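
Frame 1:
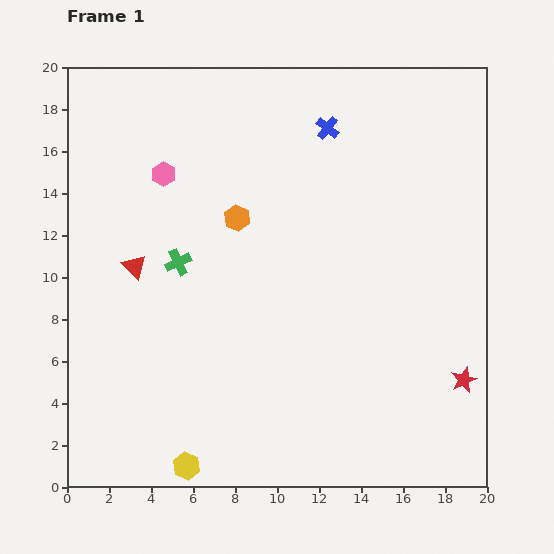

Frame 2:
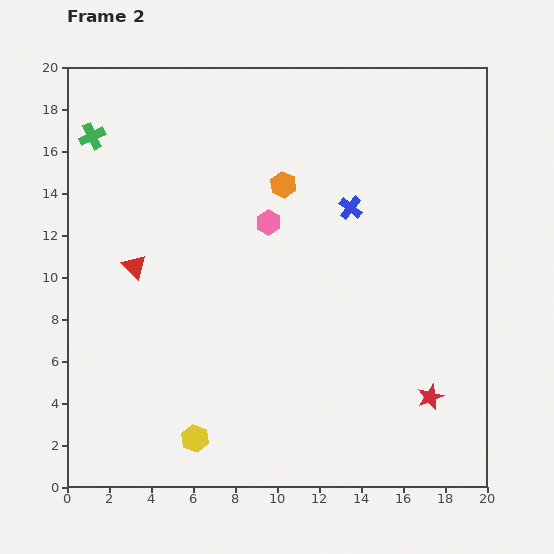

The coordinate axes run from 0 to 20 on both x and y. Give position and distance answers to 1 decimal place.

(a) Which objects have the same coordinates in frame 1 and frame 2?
the red triangle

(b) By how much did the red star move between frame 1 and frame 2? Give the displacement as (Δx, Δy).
(-1.6, -0.8)

The red star was at (18.9, 5.1) in frame 1 and (17.3, 4.3) in frame 2.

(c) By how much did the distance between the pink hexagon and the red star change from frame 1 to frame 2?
-6.0

Distance in frame 1: 17.3. Distance in frame 2: 11.3.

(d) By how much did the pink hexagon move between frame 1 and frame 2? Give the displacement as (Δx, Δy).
(5.0, -2.3)

The pink hexagon was at (4.6, 14.9) in frame 1 and (9.6, 12.6) in frame 2.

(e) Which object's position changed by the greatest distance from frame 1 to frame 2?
the green cross

(moved 7.3; next 5.5)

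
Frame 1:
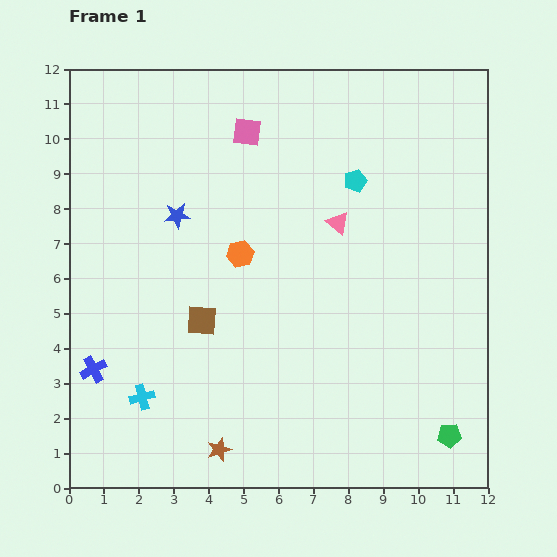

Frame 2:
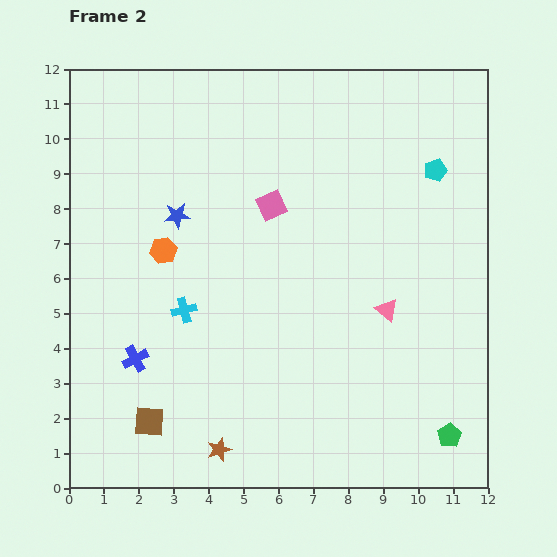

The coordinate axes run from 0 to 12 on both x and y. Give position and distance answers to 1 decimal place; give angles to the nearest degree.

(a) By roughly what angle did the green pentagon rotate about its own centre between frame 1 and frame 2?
27° counter-clockwise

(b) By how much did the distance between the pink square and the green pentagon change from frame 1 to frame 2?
-2.2

Distance in frame 1: 10.5. Distance in frame 2: 8.3.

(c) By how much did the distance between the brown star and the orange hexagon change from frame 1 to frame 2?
+0.3

Distance in frame 1: 5.6. Distance in frame 2: 5.9.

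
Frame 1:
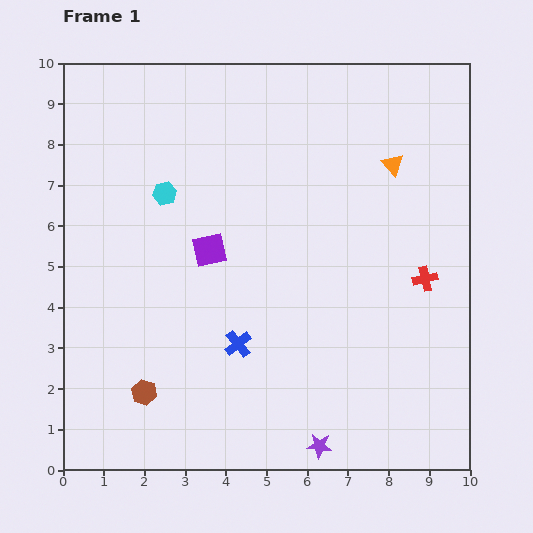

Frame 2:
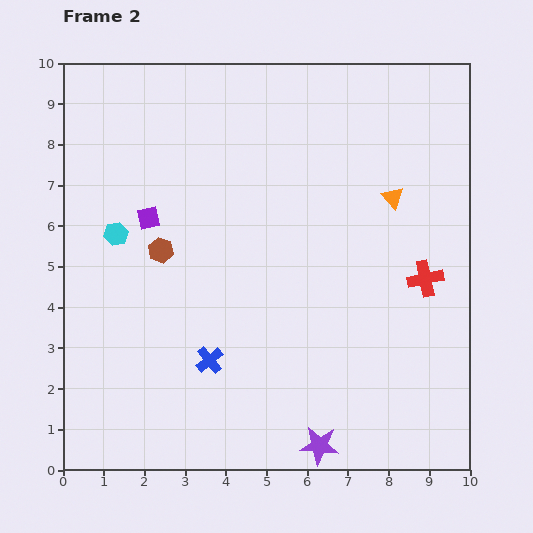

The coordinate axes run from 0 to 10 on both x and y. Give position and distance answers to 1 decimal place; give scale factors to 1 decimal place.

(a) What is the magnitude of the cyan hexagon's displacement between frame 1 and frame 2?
1.6

The cyan hexagon moved from (2.5, 6.8) to (1.3, 5.8), a distance of √(1.2² + 1.0²) ≈ 1.6.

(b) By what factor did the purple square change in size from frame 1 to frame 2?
0.7×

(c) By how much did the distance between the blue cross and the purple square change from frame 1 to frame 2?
+1.4

Distance in frame 1: 2.4. Distance in frame 2: 3.8.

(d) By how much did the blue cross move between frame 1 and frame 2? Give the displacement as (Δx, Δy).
(-0.7, -0.4)

The blue cross was at (4.3, 3.1) in frame 1 and (3.6, 2.7) in frame 2.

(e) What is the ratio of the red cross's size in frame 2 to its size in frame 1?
1.4×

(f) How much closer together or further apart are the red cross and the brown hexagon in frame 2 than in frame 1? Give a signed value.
-0.9

Distance in frame 1: 7.4. Distance in frame 2: 6.5.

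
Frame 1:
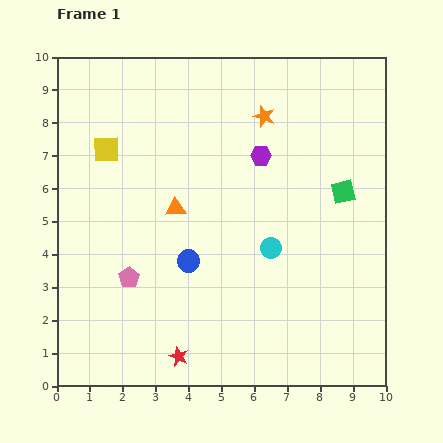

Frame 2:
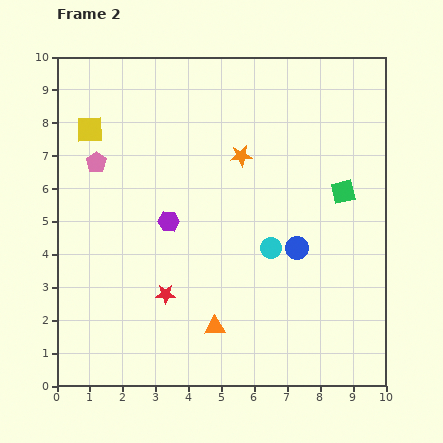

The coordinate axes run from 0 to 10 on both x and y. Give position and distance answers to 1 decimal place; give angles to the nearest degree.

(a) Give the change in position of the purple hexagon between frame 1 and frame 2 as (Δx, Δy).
(-2.8, -2.0)

The purple hexagon was at (6.2, 7.0) in frame 1 and (3.4, 5.0) in frame 2.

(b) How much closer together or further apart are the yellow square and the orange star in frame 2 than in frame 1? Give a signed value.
-0.2

Distance in frame 1: 4.9. Distance in frame 2: 4.7.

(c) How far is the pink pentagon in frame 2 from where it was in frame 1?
3.6

The pink pentagon moved from (2.2, 3.3) to (1.2, 6.8), a distance of √(1.0² + 3.5²) ≈ 3.6.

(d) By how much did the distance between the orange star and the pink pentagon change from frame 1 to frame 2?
-2.0

Distance in frame 1: 6.4. Distance in frame 2: 4.4.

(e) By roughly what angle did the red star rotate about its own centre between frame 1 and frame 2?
22° counter-clockwise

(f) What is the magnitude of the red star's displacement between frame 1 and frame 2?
1.9

The red star moved from (3.7, 0.9) to (3.3, 2.8), a distance of √(0.4² + 1.9²) ≈ 1.9.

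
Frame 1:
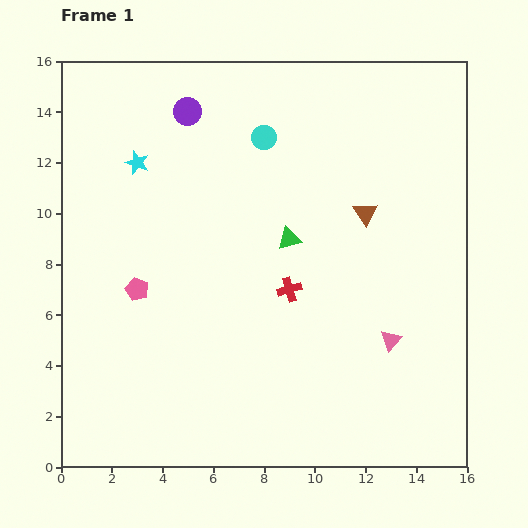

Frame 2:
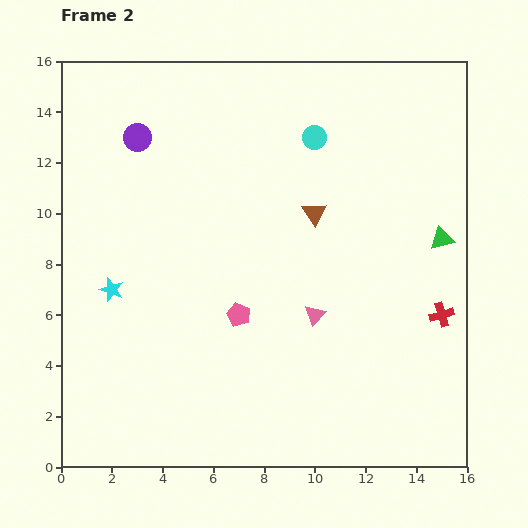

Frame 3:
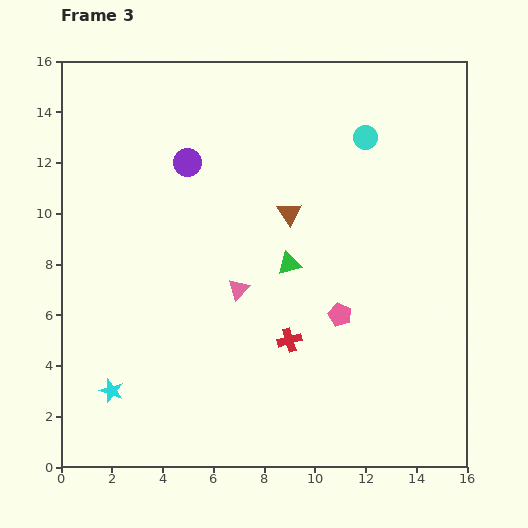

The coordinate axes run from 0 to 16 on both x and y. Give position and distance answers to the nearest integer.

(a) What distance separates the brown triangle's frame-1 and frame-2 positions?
2

The brown triangle moved from (12, 10) to (10, 10), a distance of √(2² + 0²) ≈ 2.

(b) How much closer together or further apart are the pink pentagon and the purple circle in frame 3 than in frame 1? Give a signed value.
+1

Distance in frame 1: 7. Distance in frame 3: 8.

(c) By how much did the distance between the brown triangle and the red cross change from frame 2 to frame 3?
-1

Distance in frame 2: 6. Distance in frame 3: 5.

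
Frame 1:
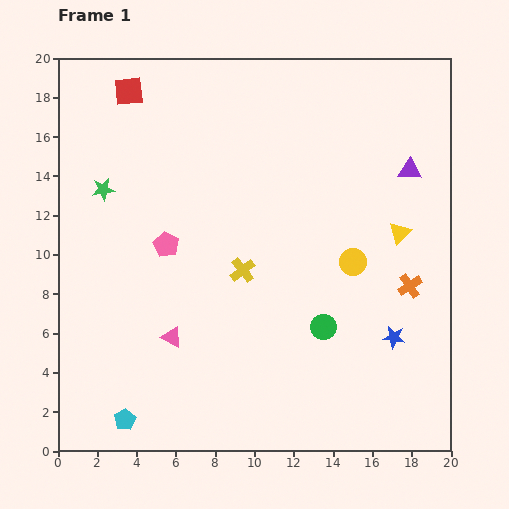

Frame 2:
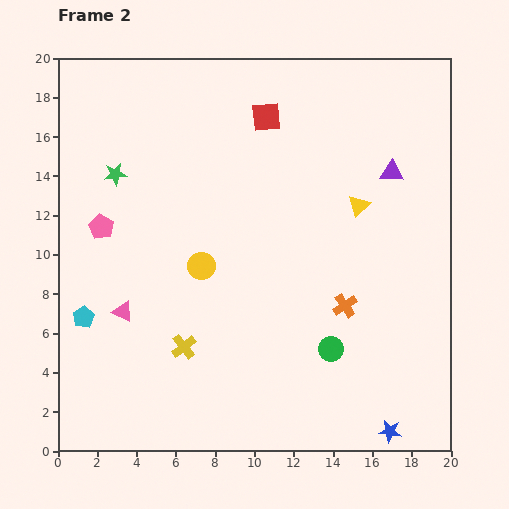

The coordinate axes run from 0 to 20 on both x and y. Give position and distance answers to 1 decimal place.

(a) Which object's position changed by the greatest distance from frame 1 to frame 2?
the yellow circle

(moved 7.7; next 7.1)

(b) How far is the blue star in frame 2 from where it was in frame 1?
4.8

The blue star moved from (17.1, 5.8) to (16.9, 1.0), a distance of √(0.2² + 4.8²) ≈ 4.8.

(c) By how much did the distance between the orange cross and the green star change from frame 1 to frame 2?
-2.9

Distance in frame 1: 16.4. Distance in frame 2: 13.5.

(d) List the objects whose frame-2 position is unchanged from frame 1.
none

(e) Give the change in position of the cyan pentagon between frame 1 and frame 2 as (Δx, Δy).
(-2.1, 5.2)

The cyan pentagon was at (3.4, 1.6) in frame 1 and (1.3, 6.8) in frame 2.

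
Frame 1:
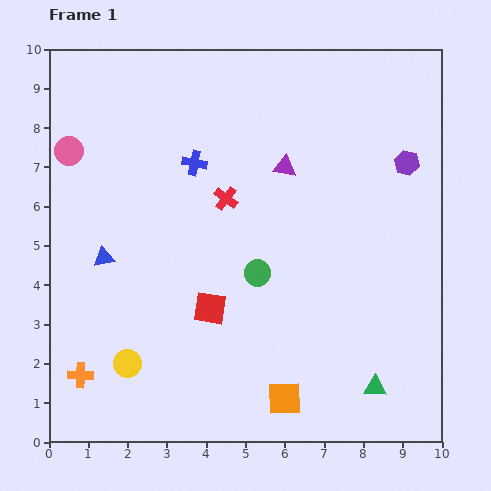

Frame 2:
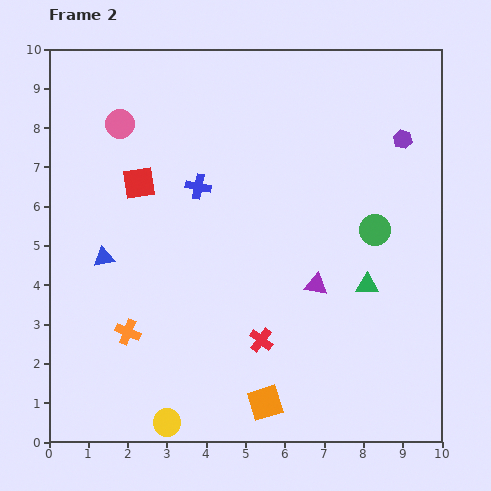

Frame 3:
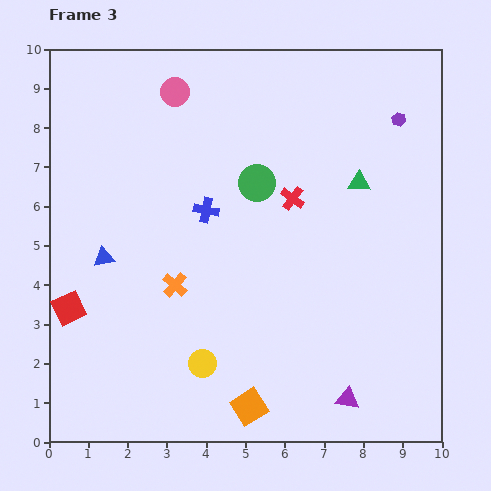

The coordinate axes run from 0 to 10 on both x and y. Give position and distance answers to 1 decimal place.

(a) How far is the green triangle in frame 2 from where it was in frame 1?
2.6

The green triangle moved from (8.3, 1.4) to (8.1, 4.0), a distance of √(0.2² + 2.6²) ≈ 2.6.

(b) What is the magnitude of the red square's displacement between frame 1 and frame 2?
3.7

The red square moved from (4.1, 3.4) to (2.3, 6.6), a distance of √(1.8² + 3.2²) ≈ 3.7.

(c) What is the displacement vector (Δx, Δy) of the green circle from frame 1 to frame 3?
(0.0, 2.3)

The green circle was at (5.3, 4.3) in frame 1 and (5.3, 6.6) in frame 3.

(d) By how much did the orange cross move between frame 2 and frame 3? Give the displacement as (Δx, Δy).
(1.2, 1.2)

The orange cross was at (2.0, 2.8) in frame 2 and (3.2, 4.0) in frame 3.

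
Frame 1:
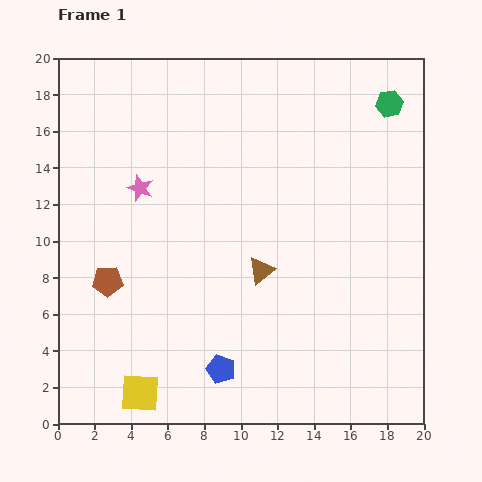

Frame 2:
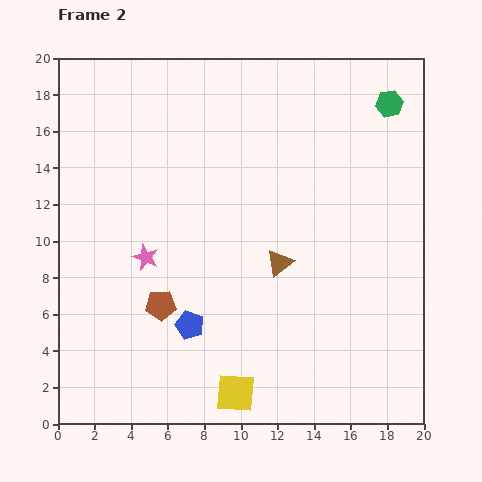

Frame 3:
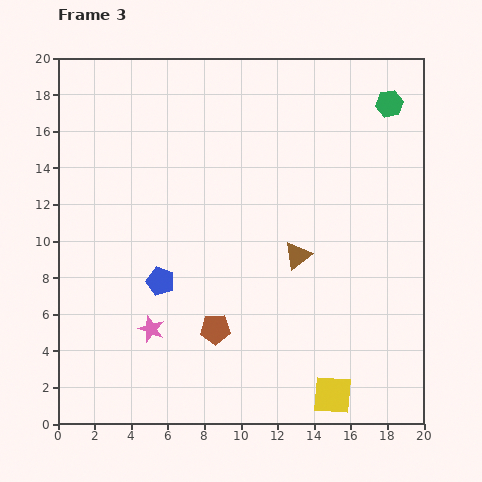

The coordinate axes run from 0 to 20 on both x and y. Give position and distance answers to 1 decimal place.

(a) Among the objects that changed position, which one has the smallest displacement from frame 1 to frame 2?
the brown triangle

(moved 1.1)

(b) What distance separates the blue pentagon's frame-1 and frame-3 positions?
5.8

The blue pentagon moved from (8.9, 3.0) to (5.6, 7.8), a distance of √(3.3² + 4.8²) ≈ 5.8.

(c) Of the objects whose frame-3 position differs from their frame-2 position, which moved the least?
the brown triangle

(moved 1.1)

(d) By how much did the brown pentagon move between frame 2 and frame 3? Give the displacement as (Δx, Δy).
(3.0, -1.3)

The brown pentagon was at (5.6, 6.5) in frame 2 and (8.6, 5.2) in frame 3.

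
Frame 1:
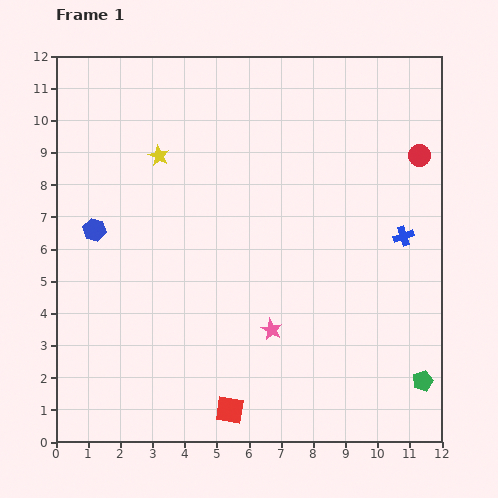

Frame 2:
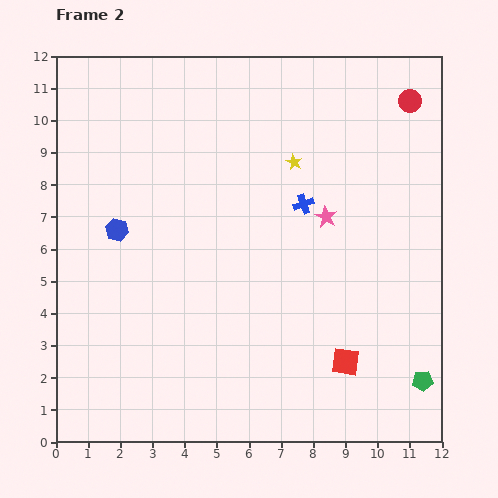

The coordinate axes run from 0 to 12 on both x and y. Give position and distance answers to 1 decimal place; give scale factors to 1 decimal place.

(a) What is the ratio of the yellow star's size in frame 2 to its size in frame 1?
0.8×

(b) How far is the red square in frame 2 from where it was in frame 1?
3.9

The red square moved from (5.4, 1.0) to (9.0, 2.5), a distance of √(3.6² + 1.5²) ≈ 3.9.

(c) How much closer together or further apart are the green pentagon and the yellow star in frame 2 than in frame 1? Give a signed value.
-2.9

Distance in frame 1: 10.8. Distance in frame 2: 7.9.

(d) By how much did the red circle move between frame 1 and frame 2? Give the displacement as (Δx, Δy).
(-0.3, 1.7)

The red circle was at (11.3, 8.9) in frame 1 and (11.0, 10.6) in frame 2.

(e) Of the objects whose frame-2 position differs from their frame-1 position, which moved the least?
the blue hexagon

(moved 0.7)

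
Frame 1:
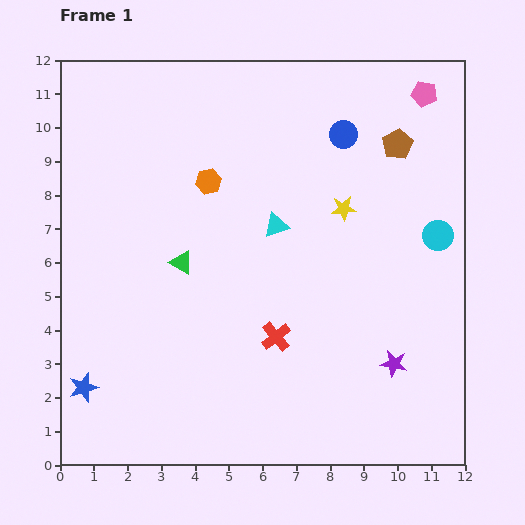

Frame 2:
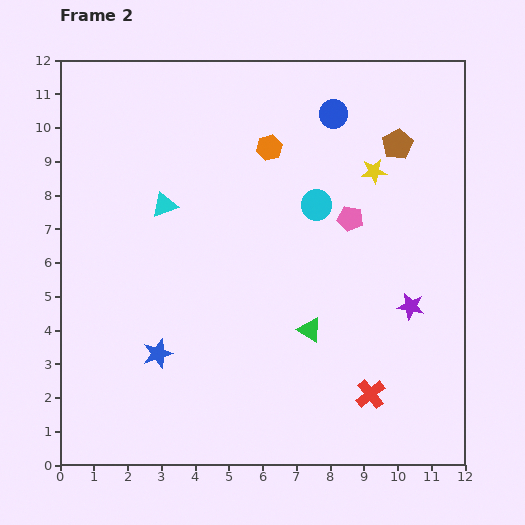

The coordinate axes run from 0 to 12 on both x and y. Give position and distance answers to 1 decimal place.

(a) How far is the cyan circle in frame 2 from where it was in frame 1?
3.7

The cyan circle moved from (11.2, 6.8) to (7.6, 7.7), a distance of √(3.6² + 0.9²) ≈ 3.7.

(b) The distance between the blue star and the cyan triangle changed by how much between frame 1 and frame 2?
-3.1

Distance in frame 1: 7.5. Distance in frame 2: 4.4.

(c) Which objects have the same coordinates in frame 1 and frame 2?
the brown pentagon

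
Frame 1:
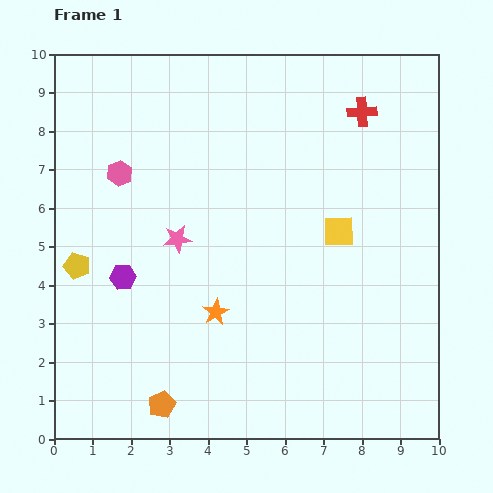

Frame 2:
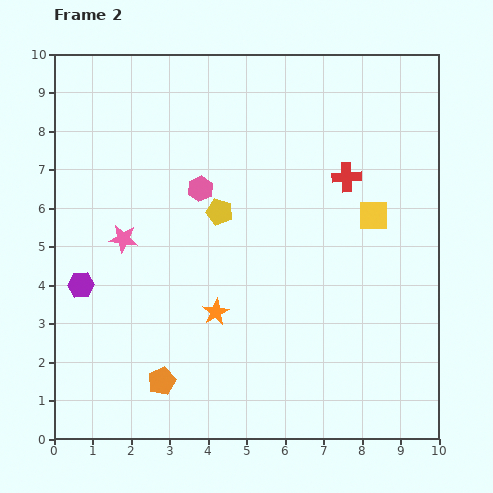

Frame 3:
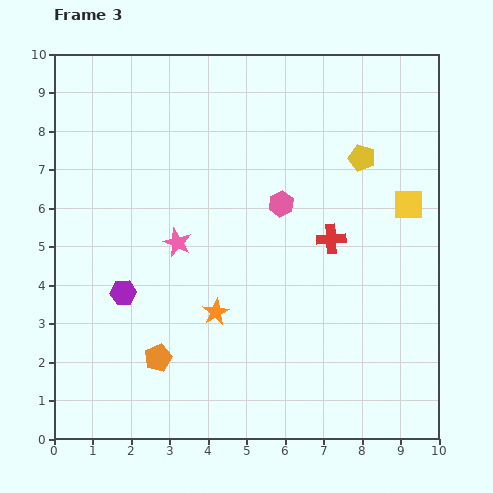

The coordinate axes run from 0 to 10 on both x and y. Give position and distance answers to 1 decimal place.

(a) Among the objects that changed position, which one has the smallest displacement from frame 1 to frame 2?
the orange pentagon

(moved 0.6)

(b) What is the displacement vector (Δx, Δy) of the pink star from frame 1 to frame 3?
(0.0, -0.1)

The pink star was at (3.2, 5.2) in frame 1 and (3.2, 5.1) in frame 3.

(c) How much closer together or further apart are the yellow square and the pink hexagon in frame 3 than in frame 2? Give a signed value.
-1.3

Distance in frame 2: 4.6. Distance in frame 3: 3.3.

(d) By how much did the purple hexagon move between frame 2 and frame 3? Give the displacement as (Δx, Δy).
(1.1, -0.2)

The purple hexagon was at (0.7, 4.0) in frame 2 and (1.8, 3.8) in frame 3.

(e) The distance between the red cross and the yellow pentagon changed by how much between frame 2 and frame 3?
-1.2

Distance in frame 2: 3.4. Distance in frame 3: 2.2.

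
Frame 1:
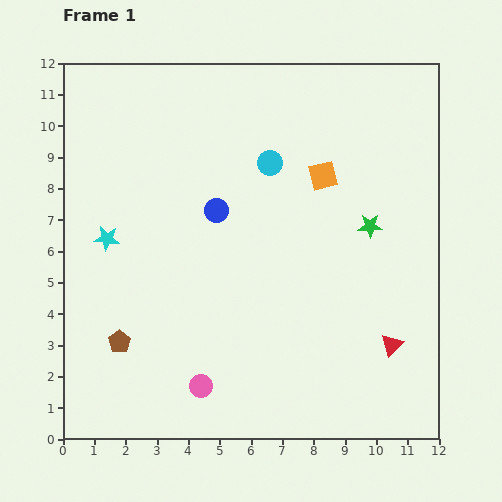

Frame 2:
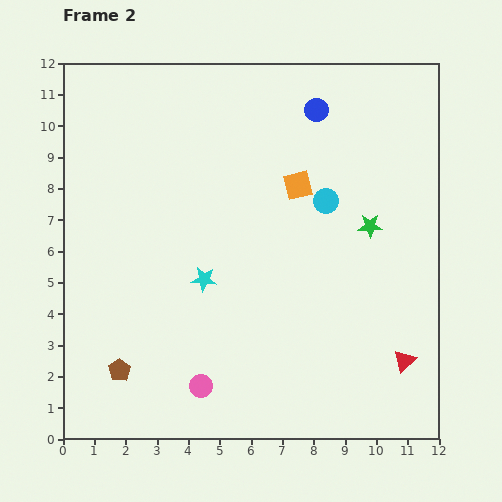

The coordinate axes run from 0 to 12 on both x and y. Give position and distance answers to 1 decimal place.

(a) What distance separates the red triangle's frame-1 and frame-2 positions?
0.6

The red triangle moved from (10.5, 3.0) to (10.9, 2.5), a distance of √(0.4² + 0.5²) ≈ 0.6.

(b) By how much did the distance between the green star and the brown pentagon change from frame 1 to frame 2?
+0.4

Distance in frame 1: 8.8. Distance in frame 2: 9.2.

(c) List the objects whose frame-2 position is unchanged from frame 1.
the pink circle, the green star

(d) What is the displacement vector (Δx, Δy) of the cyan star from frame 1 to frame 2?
(3.1, -1.3)

The cyan star was at (1.4, 6.4) in frame 1 and (4.5, 5.1) in frame 2.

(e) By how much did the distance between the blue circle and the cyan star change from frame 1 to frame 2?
+2.9

Distance in frame 1: 3.6. Distance in frame 2: 6.5.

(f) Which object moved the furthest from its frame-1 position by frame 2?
the blue circle

(moved 4.5; next 3.4)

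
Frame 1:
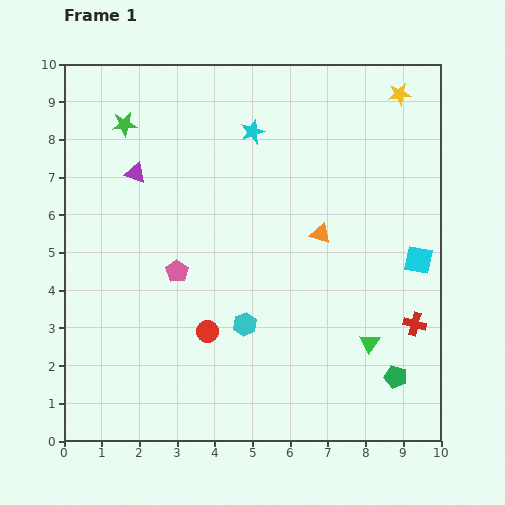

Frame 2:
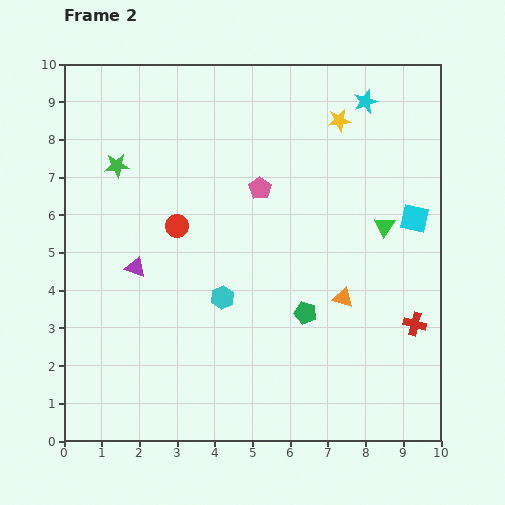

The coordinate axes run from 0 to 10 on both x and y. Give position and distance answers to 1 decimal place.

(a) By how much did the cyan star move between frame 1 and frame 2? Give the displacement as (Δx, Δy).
(3.0, 0.8)

The cyan star was at (5.0, 8.2) in frame 1 and (8.0, 9.0) in frame 2.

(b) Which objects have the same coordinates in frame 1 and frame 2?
the red cross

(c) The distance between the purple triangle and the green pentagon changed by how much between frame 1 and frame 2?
-4.1

Distance in frame 1: 8.8. Distance in frame 2: 4.7.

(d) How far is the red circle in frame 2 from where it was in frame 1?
2.9

The red circle moved from (3.8, 2.9) to (3.0, 5.7), a distance of √(0.8² + 2.8²) ≈ 2.9.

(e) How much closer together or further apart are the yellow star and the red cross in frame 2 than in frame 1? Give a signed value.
-0.3

Distance in frame 1: 6.1. Distance in frame 2: 5.8.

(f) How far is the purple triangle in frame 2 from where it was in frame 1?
2.5

The purple triangle moved from (1.9, 7.1) to (1.9, 4.6), a distance of √(0.0² + 2.5²) ≈ 2.5.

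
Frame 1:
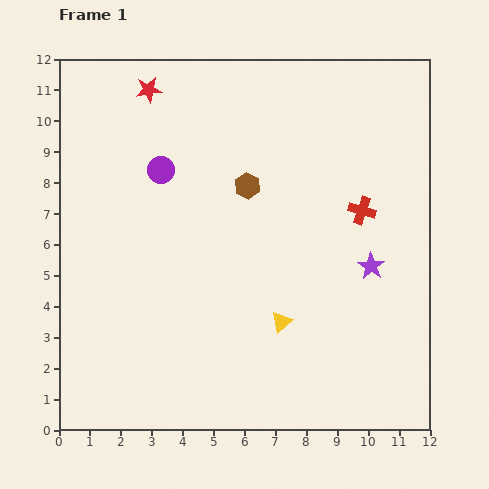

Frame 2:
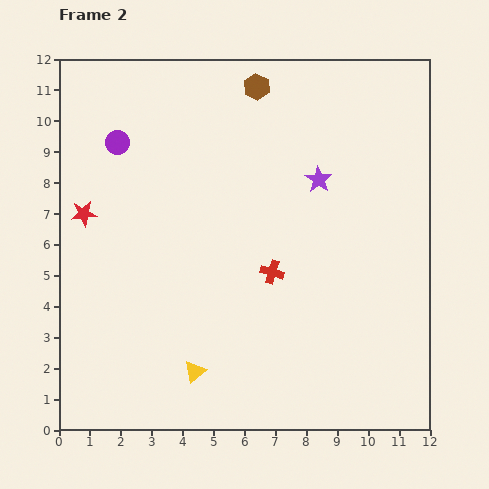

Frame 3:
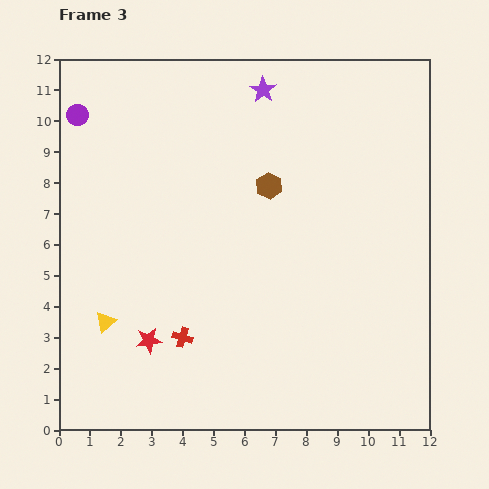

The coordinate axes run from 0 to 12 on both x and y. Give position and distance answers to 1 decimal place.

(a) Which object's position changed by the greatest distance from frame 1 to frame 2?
the red star

(moved 4.5; next 3.5)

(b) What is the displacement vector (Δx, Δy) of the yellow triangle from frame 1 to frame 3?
(-5.7, 0.0)

The yellow triangle was at (7.2, 3.5) in frame 1 and (1.5, 3.5) in frame 3.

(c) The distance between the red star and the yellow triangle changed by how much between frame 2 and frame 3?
-4.7

Distance in frame 2: 6.2. Distance in frame 3: 1.5.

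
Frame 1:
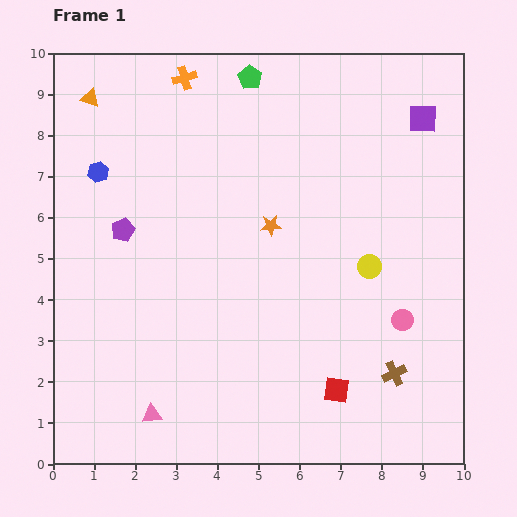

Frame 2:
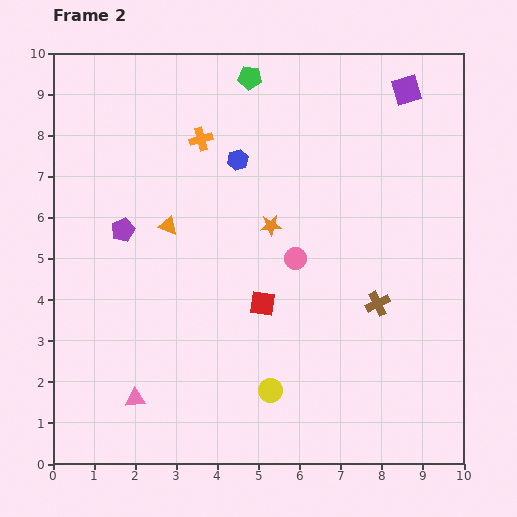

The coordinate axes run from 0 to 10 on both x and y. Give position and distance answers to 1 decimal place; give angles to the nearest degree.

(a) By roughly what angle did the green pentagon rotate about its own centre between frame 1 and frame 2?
24° counter-clockwise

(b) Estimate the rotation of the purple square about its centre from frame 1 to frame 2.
18° counter-clockwise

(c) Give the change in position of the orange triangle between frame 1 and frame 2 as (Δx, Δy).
(1.9, -3.1)

The orange triangle was at (0.9, 8.9) in frame 1 and (2.8, 5.8) in frame 2.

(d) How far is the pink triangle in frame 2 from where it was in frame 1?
0.6

The pink triangle moved from (2.4, 1.2) to (2.0, 1.6), a distance of √(0.4² + 0.4²) ≈ 0.6.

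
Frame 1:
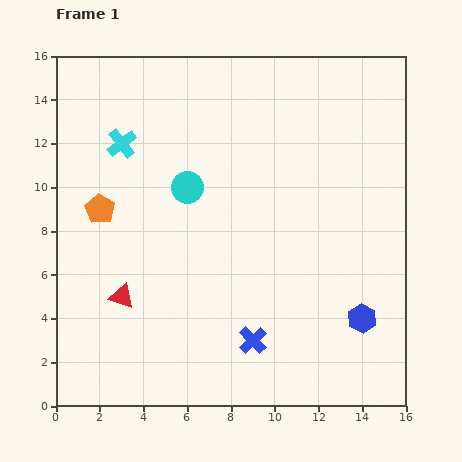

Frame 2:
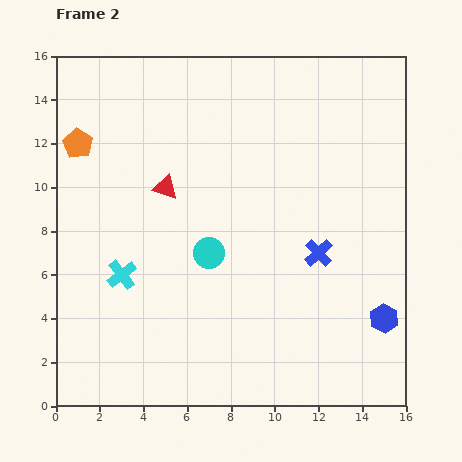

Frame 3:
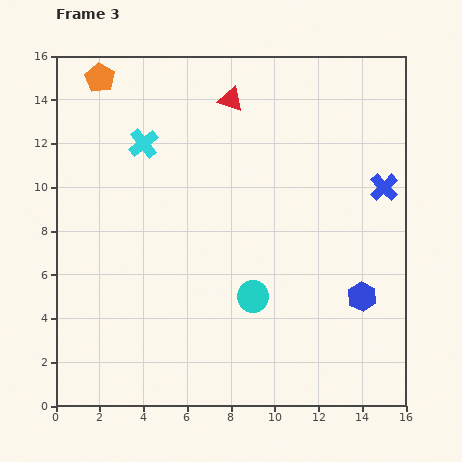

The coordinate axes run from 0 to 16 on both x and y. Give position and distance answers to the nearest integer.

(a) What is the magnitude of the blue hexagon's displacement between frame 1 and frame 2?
1

The blue hexagon moved from (14, 4) to (15, 4), a distance of √(1² + 0²) ≈ 1.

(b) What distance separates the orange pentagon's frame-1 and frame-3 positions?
6

The orange pentagon moved from (2, 9) to (2, 15), a distance of √(0² + 6²) ≈ 6.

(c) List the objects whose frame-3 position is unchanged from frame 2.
none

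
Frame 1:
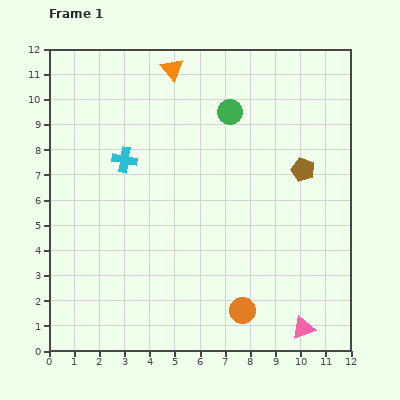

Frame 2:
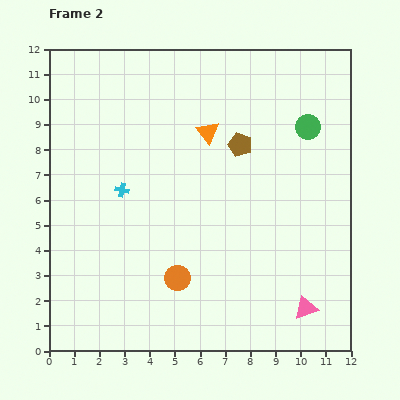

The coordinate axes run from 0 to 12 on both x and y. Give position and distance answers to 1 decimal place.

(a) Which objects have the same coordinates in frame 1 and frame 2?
none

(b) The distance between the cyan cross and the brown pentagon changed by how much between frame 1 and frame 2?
-2.1

Distance in frame 1: 7.1. Distance in frame 2: 5.0.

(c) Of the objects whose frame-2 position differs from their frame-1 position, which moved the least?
the pink triangle

(moved 0.8)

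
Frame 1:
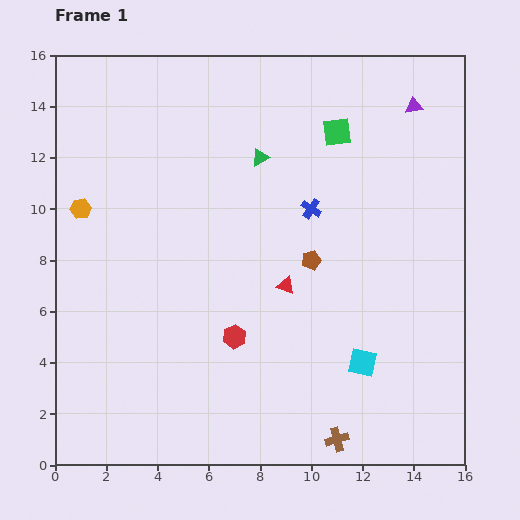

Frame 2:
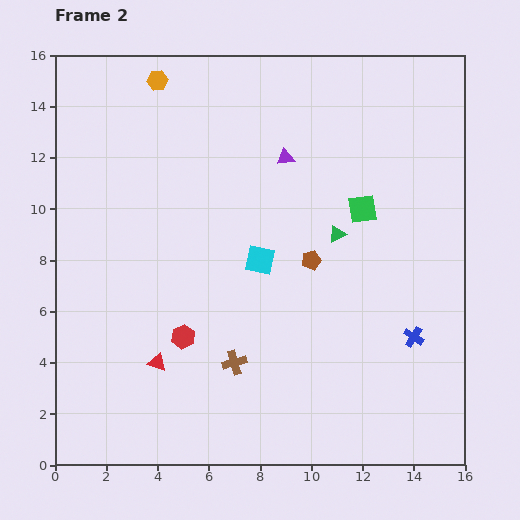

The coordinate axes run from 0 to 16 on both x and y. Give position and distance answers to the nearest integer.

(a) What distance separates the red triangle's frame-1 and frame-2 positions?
6

The red triangle moved from (9, 7) to (4, 4), a distance of √(5² + 3²) ≈ 6.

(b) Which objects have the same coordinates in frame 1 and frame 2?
the brown pentagon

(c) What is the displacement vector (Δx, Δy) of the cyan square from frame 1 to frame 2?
(-4, 4)

The cyan square was at (12, 4) in frame 1 and (8, 8) in frame 2.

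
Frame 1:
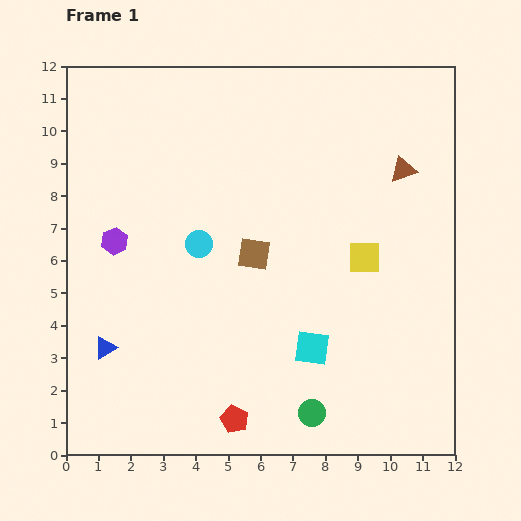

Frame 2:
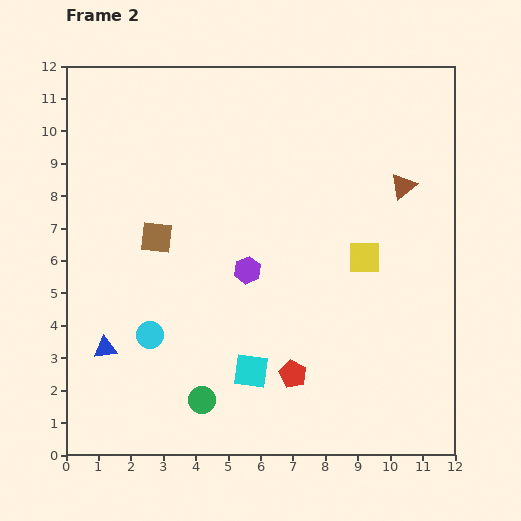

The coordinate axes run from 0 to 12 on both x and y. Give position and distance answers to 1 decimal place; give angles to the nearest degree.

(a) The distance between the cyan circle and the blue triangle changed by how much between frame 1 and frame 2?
-2.8

Distance in frame 1: 4.3. Distance in frame 2: 1.5.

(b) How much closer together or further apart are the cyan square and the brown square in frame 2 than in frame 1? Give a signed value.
+1.6

Distance in frame 1: 3.4. Distance in frame 2: 5.0.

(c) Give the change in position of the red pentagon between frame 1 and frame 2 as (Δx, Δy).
(1.8, 1.4)

The red pentagon was at (5.2, 1.1) in frame 1 and (7.0, 2.5) in frame 2.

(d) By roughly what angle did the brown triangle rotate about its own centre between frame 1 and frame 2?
22° counter-clockwise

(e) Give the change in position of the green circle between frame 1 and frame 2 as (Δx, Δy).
(-3.4, 0.4)

The green circle was at (7.6, 1.3) in frame 1 and (4.2, 1.7) in frame 2.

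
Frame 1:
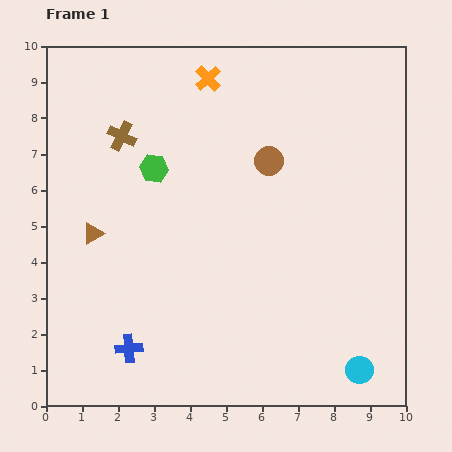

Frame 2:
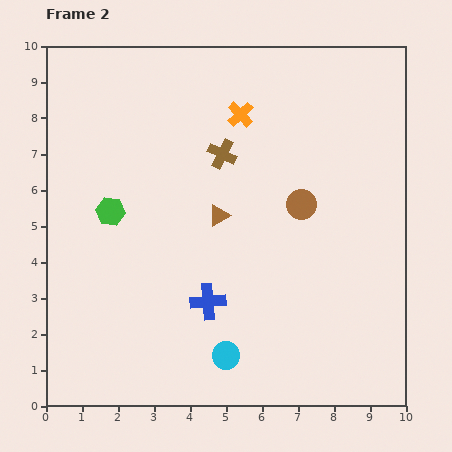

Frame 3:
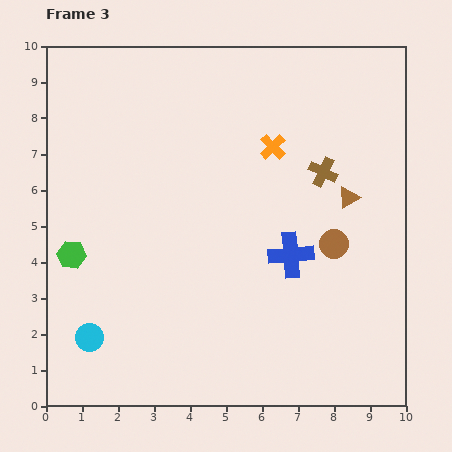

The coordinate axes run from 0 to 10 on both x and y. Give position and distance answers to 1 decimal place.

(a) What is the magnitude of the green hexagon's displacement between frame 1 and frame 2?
1.7

The green hexagon moved from (3.0, 6.6) to (1.8, 5.4), a distance of √(1.2² + 1.2²) ≈ 1.7.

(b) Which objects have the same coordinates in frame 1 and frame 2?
none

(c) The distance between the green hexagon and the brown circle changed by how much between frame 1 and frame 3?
+4.1

Distance in frame 1: 3.2. Distance in frame 3: 7.3.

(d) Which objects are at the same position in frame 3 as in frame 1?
none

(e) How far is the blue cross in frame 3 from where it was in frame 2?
2.6

The blue cross moved from (4.5, 2.9) to (6.8, 4.2), a distance of √(2.3² + 1.3²) ≈ 2.6.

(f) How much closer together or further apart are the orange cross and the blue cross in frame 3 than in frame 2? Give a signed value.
-2.3

Distance in frame 2: 5.3. Distance in frame 3: 3.0.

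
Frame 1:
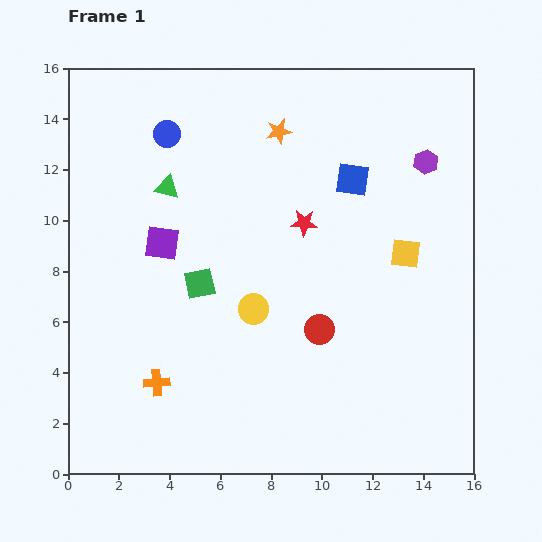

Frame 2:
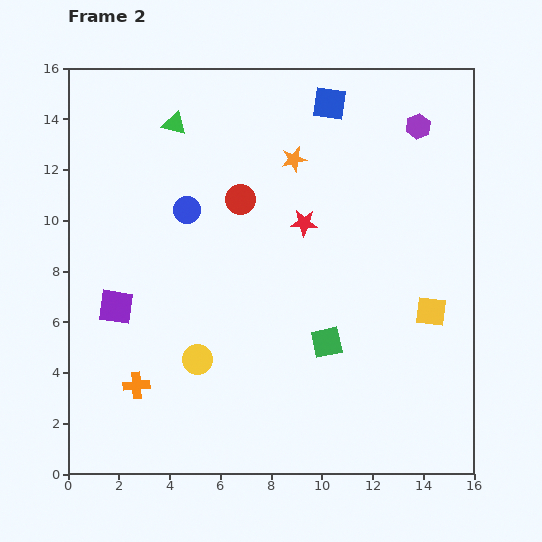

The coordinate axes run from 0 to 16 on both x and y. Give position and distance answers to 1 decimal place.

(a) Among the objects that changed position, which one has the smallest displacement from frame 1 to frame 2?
the orange cross

(moved 0.8)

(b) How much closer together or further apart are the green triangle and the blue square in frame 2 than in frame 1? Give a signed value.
-1.1

Distance in frame 1: 7.3. Distance in frame 2: 6.2.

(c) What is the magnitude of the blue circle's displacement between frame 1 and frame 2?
3.1

The blue circle moved from (3.9, 13.4) to (4.7, 10.4), a distance of √(0.8² + 3.0²) ≈ 3.1.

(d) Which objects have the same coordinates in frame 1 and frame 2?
the red star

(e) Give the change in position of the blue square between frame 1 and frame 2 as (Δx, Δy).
(-0.9, 3.0)

The blue square was at (11.2, 11.6) in frame 1 and (10.3, 14.6) in frame 2.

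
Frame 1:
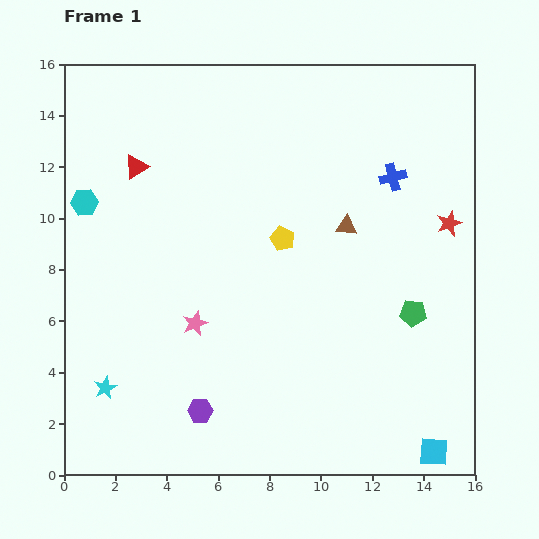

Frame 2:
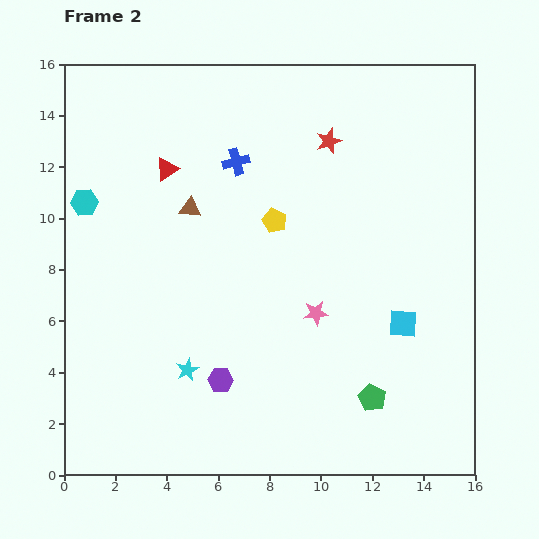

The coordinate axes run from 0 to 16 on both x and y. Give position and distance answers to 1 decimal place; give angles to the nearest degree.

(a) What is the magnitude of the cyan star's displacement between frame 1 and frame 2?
3.3

The cyan star moved from (1.6, 3.4) to (4.8, 4.1), a distance of √(3.2² + 0.7²) ≈ 3.3.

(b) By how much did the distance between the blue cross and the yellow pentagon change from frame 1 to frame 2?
-2.2

Distance in frame 1: 4.9. Distance in frame 2: 2.7.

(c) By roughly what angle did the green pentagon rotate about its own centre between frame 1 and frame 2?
21° clockwise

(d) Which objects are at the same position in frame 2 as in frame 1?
the cyan hexagon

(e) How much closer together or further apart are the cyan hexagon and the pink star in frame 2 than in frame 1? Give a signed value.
+3.6

Distance in frame 1: 6.4. Distance in frame 2: 10.0.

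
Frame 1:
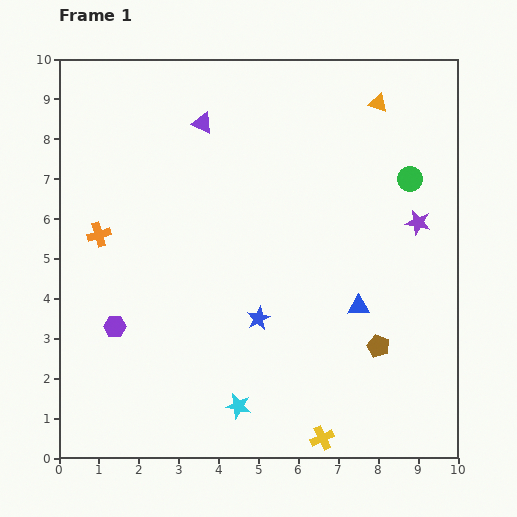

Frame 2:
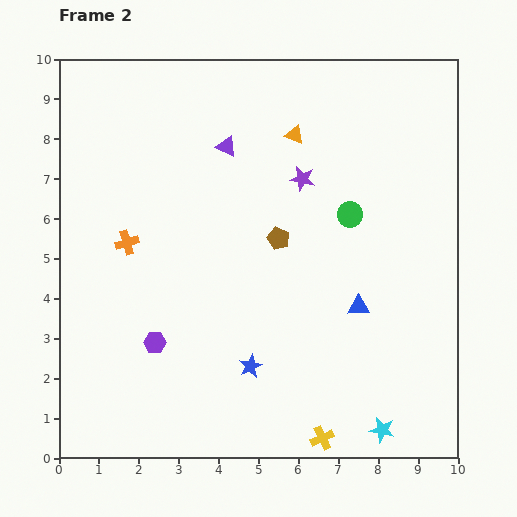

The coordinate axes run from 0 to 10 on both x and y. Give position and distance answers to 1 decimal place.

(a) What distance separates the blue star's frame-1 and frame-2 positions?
1.2

The blue star moved from (5.0, 3.5) to (4.8, 2.3), a distance of √(0.2² + 1.2²) ≈ 1.2.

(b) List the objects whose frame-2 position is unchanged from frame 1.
the blue triangle, the yellow cross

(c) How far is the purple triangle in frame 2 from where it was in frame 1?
0.8

The purple triangle moved from (3.6, 8.4) to (4.2, 7.8), a distance of √(0.6² + 0.6²) ≈ 0.8.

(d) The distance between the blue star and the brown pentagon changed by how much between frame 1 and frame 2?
+0.2

Distance in frame 1: 3.1. Distance in frame 2: 3.3.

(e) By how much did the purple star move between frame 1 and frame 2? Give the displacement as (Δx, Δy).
(-2.9, 1.1)

The purple star was at (9.0, 5.9) in frame 1 and (6.1, 7.0) in frame 2.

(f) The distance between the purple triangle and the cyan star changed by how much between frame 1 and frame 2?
+0.9

Distance in frame 1: 7.2. Distance in frame 2: 8.1.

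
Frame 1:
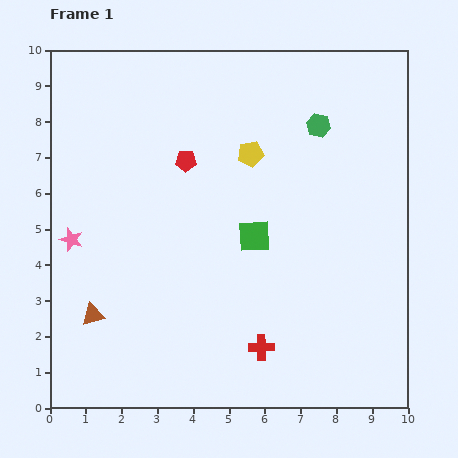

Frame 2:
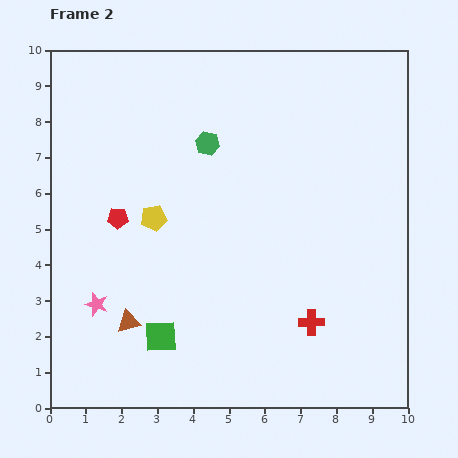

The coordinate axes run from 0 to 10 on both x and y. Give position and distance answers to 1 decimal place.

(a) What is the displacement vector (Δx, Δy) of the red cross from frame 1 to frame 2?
(1.4, 0.7)

The red cross was at (5.9, 1.7) in frame 1 and (7.3, 2.4) in frame 2.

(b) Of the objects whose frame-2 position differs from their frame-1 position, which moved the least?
the brown triangle

(moved 1.0)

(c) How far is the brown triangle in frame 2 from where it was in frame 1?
1.0

The brown triangle moved from (1.2, 2.6) to (2.2, 2.4), a distance of √(1.0² + 0.2²) ≈ 1.0.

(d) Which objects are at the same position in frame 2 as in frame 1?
none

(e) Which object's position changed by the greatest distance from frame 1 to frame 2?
the green square

(moved 3.8; next 3.2)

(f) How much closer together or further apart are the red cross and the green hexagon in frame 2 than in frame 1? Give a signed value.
-0.6

Distance in frame 1: 6.4. Distance in frame 2: 5.8.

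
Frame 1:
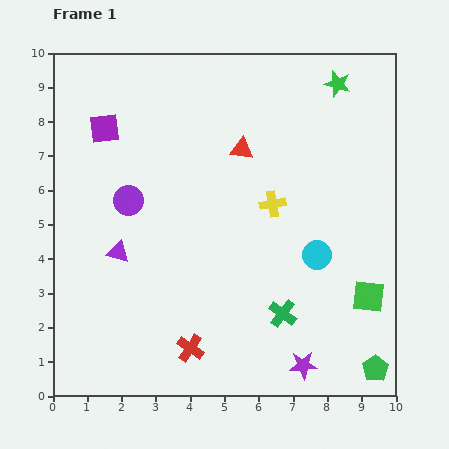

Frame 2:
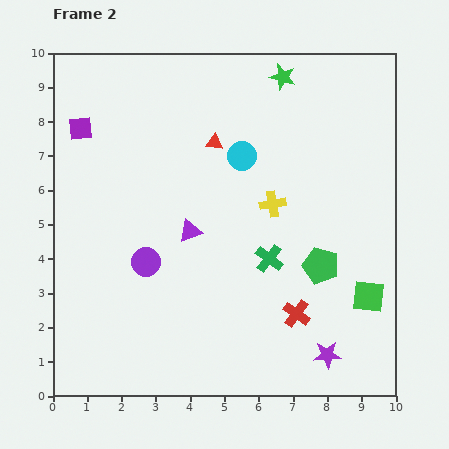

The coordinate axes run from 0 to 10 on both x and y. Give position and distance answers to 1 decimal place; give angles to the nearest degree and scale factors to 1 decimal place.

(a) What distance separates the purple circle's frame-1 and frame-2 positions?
1.9

The purple circle moved from (2.2, 5.7) to (2.7, 3.9), a distance of √(0.5² + 1.8²) ≈ 1.9.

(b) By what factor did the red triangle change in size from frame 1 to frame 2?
0.7×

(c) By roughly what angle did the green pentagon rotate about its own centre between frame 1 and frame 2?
21° counter-clockwise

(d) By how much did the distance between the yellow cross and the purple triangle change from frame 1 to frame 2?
-2.2

Distance in frame 1: 4.7. Distance in frame 2: 2.5.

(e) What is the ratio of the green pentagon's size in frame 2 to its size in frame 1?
1.4×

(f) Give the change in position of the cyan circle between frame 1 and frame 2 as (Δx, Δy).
(-2.2, 2.9)

The cyan circle was at (7.7, 4.1) in frame 1 and (5.5, 7.0) in frame 2.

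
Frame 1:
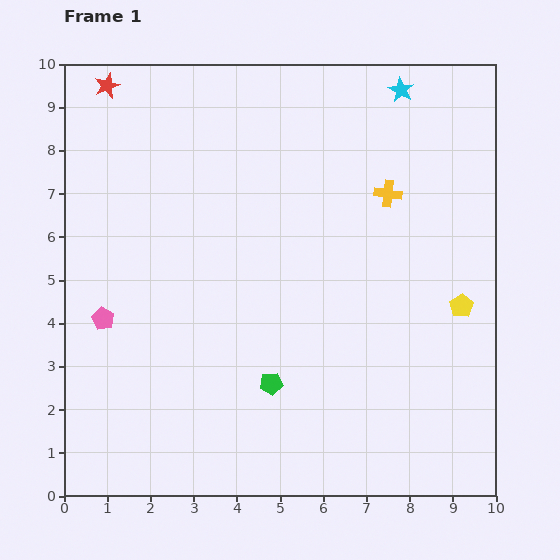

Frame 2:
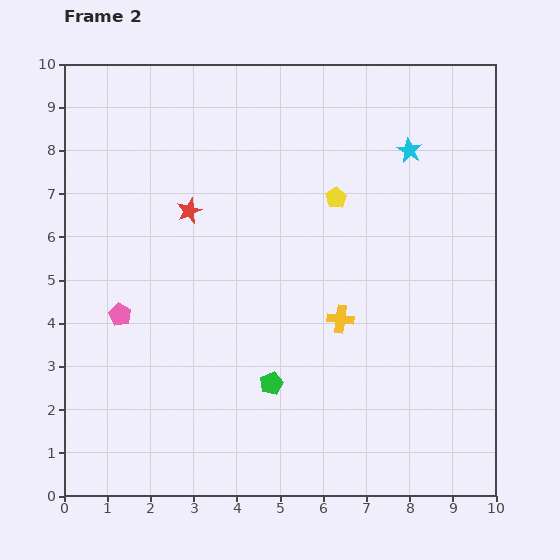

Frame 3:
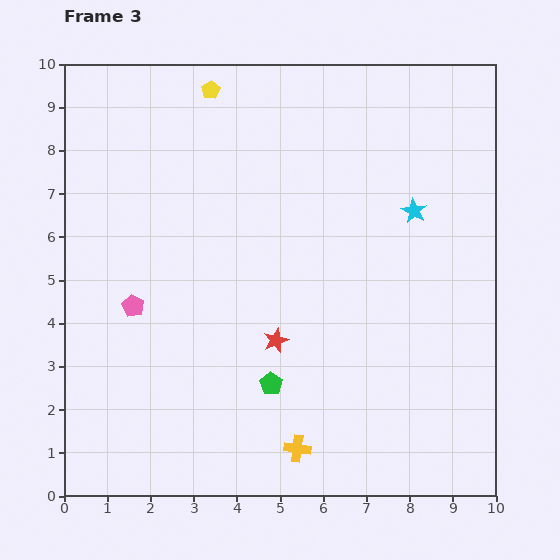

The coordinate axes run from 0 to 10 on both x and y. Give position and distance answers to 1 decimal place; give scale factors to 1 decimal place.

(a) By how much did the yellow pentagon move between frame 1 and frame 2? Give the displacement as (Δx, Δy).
(-2.9, 2.5)

The yellow pentagon was at (9.2, 4.4) in frame 1 and (6.3, 6.9) in frame 2.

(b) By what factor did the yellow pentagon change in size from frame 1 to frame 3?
0.7×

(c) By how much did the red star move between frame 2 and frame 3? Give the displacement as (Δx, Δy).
(2.0, -3.0)

The red star was at (2.9, 6.6) in frame 2 and (4.9, 3.6) in frame 3.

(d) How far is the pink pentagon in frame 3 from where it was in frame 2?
0.4

The pink pentagon moved from (1.3, 4.2) to (1.6, 4.4), a distance of √(0.3² + 0.2²) ≈ 0.4.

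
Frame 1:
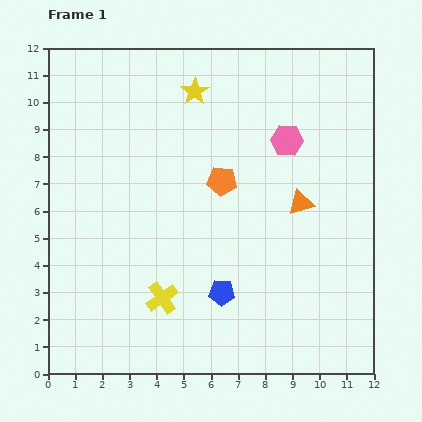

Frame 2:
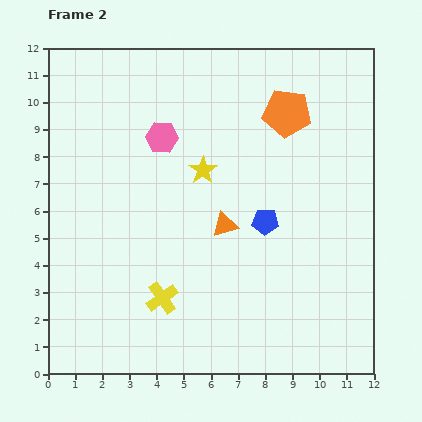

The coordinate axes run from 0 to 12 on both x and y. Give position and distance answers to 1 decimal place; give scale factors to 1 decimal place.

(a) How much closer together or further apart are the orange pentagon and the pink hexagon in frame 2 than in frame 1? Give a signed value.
+1.9

Distance in frame 1: 2.8. Distance in frame 2: 4.7.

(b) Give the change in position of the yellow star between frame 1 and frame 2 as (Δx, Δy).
(0.3, -2.9)

The yellow star was at (5.4, 10.4) in frame 1 and (5.7, 7.5) in frame 2.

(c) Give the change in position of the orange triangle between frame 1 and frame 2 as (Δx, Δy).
(-2.8, -0.8)

The orange triangle was at (9.3, 6.3) in frame 1 and (6.5, 5.5) in frame 2.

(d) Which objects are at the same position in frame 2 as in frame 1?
the yellow cross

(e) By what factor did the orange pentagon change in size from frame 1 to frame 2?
1.6×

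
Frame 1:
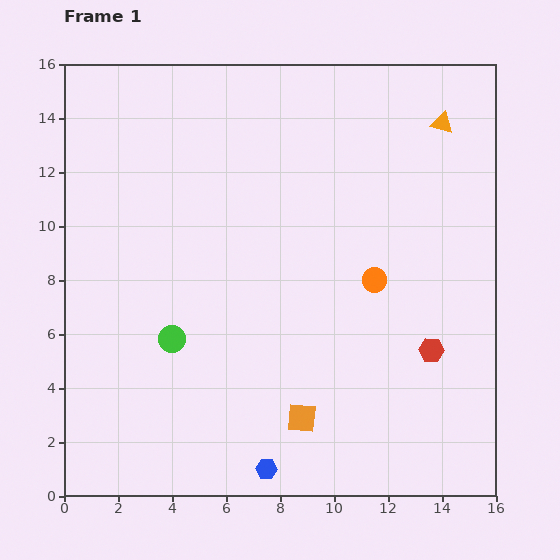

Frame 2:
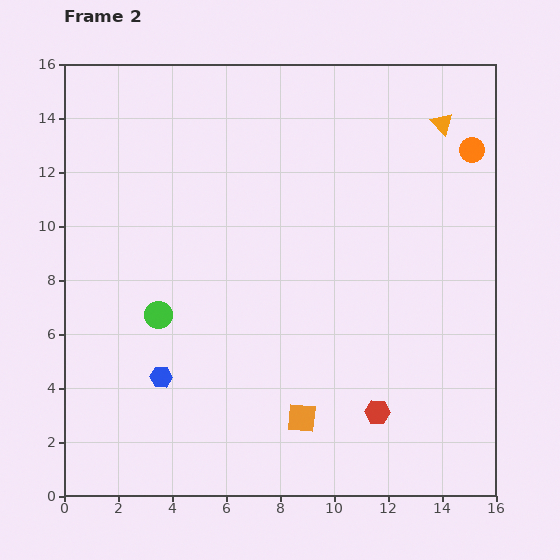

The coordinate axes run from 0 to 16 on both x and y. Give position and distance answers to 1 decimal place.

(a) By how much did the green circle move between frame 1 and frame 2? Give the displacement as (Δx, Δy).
(-0.5, 0.9)

The green circle was at (4.0, 5.8) in frame 1 and (3.5, 6.7) in frame 2.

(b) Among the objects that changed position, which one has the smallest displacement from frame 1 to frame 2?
the green circle

(moved 1.0)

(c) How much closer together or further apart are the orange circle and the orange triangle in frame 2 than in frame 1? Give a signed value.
-4.8

Distance in frame 1: 6.3. Distance in frame 2: 1.5.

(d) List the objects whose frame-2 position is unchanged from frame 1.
the orange triangle, the orange square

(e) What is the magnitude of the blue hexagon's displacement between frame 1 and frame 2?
5.2

The blue hexagon moved from (7.5, 1.0) to (3.6, 4.4), a distance of √(3.9² + 3.4²) ≈ 5.2.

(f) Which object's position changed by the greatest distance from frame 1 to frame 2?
the orange circle

(moved 6.0; next 5.2)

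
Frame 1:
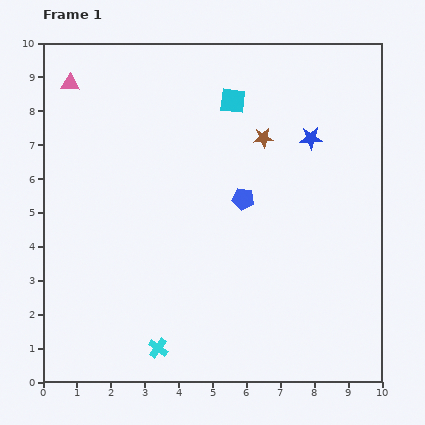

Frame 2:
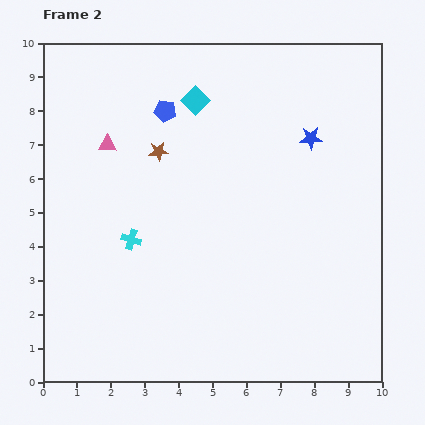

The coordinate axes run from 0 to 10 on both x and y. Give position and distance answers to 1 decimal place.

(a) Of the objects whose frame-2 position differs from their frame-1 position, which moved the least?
the cyan square

(moved 1.1)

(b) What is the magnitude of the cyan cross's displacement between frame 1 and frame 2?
3.3

The cyan cross moved from (3.4, 1.0) to (2.6, 4.2), a distance of √(0.8² + 3.2²) ≈ 3.3.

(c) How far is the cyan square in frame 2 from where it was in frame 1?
1.1

The cyan square moved from (5.6, 8.3) to (4.5, 8.3), a distance of √(1.1² + 0.0²) ≈ 1.1.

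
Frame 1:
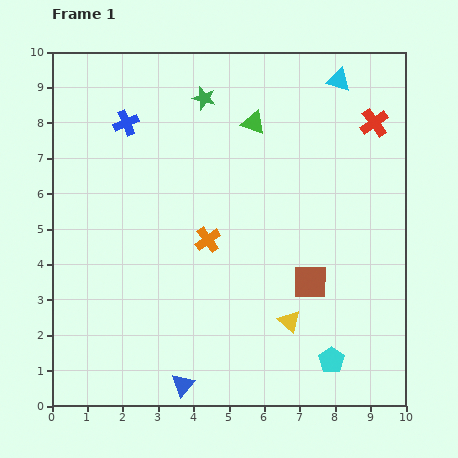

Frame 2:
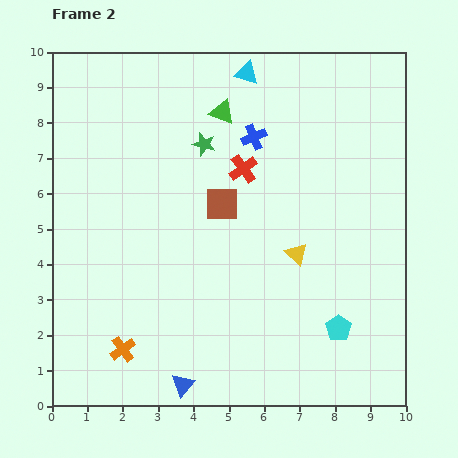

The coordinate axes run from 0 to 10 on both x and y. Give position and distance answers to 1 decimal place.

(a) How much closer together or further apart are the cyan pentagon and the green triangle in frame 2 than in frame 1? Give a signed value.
-0.2

Distance in frame 1: 7.1. Distance in frame 2: 6.9.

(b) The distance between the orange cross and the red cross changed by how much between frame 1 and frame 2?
+0.4

Distance in frame 1: 5.7. Distance in frame 2: 6.1.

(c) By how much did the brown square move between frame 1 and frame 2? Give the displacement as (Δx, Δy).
(-2.5, 2.2)

The brown square was at (7.3, 3.5) in frame 1 and (4.8, 5.7) in frame 2.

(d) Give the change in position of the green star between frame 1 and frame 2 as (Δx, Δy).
(0.0, -1.3)

The green star was at (4.3, 8.7) in frame 1 and (4.3, 7.4) in frame 2.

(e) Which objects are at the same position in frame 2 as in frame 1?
the blue triangle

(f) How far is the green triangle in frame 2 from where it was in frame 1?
0.9

The green triangle moved from (5.7, 8.0) to (4.8, 8.3), a distance of √(0.9² + 0.3²) ≈ 0.9.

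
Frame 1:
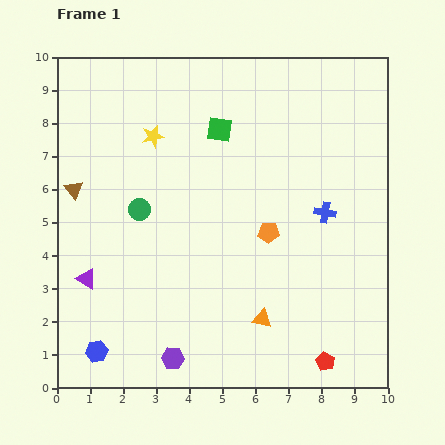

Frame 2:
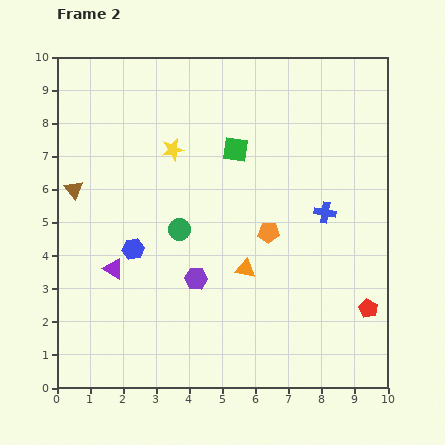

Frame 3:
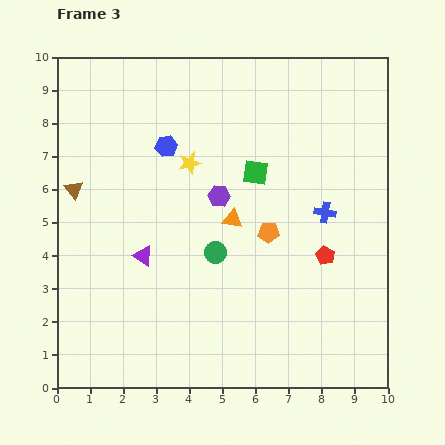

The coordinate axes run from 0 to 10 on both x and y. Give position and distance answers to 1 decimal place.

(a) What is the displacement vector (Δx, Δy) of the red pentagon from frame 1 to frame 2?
(1.3, 1.6)

The red pentagon was at (8.1, 0.8) in frame 1 and (9.4, 2.4) in frame 2.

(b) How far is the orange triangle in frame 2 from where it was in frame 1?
1.6

The orange triangle moved from (6.2, 2.1) to (5.7, 3.6), a distance of √(0.5² + 1.5²) ≈ 1.6.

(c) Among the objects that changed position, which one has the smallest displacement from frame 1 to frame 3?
the yellow star

(moved 1.4)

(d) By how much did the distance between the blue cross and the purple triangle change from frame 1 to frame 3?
-1.8

Distance in frame 1: 7.5. Distance in frame 3: 5.7.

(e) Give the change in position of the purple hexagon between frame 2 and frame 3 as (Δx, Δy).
(0.7, 2.5)

The purple hexagon was at (4.2, 3.3) in frame 2 and (4.9, 5.8) in frame 3.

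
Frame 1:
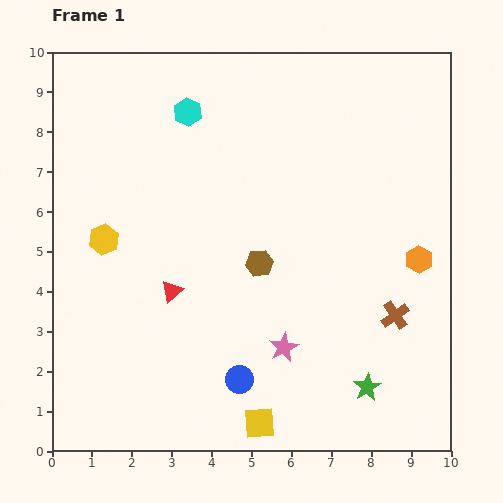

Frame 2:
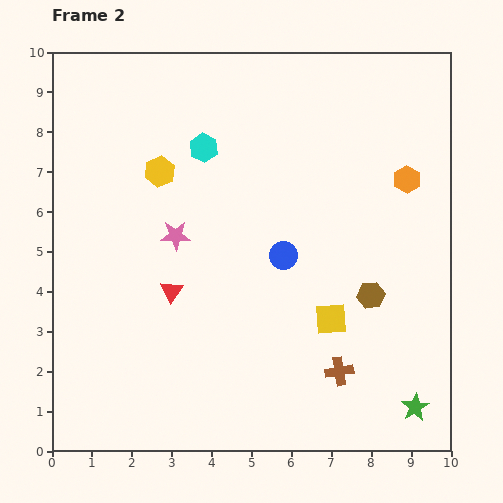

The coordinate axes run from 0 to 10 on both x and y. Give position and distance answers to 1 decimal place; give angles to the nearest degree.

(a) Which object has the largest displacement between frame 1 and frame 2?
the pink star

(moved 3.9; next 3.3)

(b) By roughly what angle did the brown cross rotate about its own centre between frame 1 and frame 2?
25° clockwise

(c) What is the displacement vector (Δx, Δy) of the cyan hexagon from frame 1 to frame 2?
(0.4, -0.9)

The cyan hexagon was at (3.4, 8.5) in frame 1 and (3.8, 7.6) in frame 2.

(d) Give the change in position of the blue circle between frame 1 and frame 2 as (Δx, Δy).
(1.1, 3.1)

The blue circle was at (4.7, 1.8) in frame 1 and (5.8, 4.9) in frame 2.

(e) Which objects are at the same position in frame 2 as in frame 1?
the red triangle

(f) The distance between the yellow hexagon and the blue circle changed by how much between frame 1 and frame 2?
-1.2

Distance in frame 1: 4.9. Distance in frame 2: 3.7.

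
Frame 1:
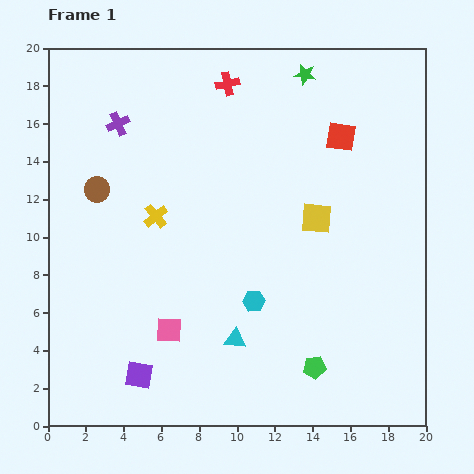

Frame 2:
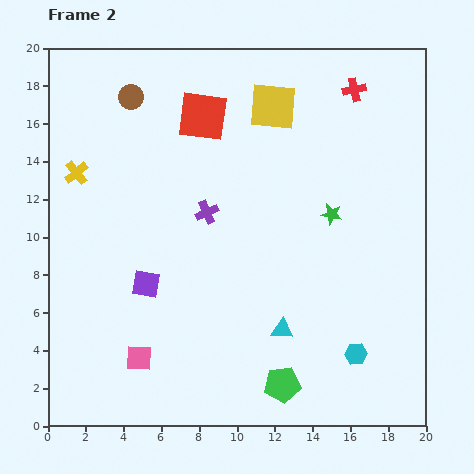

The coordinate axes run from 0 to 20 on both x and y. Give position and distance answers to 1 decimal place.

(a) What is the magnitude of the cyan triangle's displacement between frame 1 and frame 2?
2.5

The cyan triangle moved from (9.9, 4.6) to (12.4, 5.1), a distance of √(2.5² + 0.5²) ≈ 2.5.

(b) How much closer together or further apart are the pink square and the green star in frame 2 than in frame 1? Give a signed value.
-2.6

Distance in frame 1: 15.3. Distance in frame 2: 12.7.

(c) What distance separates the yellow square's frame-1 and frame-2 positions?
6.3

The yellow square moved from (14.2, 11.0) to (11.9, 16.9), a distance of √(2.3² + 5.9²) ≈ 6.3.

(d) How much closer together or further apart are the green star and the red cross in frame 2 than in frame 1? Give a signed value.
+2.6

Distance in frame 1: 4.1. Distance in frame 2: 6.7.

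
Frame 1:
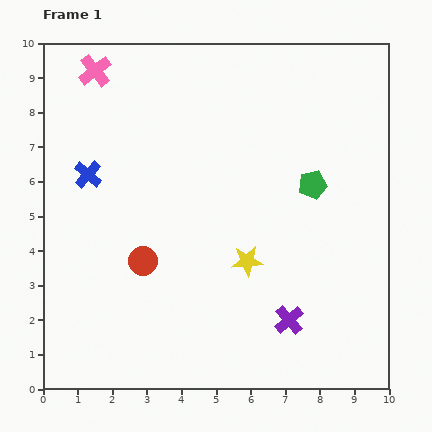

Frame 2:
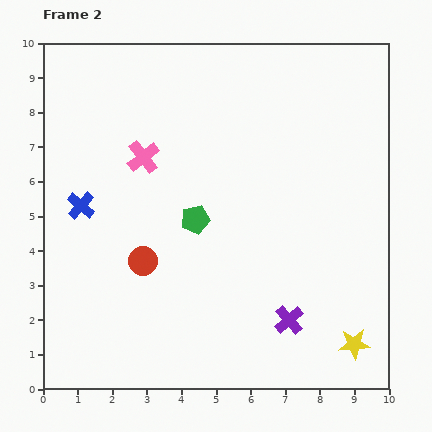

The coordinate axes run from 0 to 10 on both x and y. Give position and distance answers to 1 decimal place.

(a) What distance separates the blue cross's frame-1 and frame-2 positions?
0.9

The blue cross moved from (1.3, 6.2) to (1.1, 5.3), a distance of √(0.2² + 0.9²) ≈ 0.9.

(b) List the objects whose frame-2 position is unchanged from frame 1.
the red circle, the purple cross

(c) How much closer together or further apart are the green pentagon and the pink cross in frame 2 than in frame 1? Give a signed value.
-4.8

Distance in frame 1: 7.1. Distance in frame 2: 2.3.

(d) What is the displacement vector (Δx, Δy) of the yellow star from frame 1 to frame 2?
(3.1, -2.4)

The yellow star was at (5.9, 3.7) in frame 1 and (9.0, 1.3) in frame 2.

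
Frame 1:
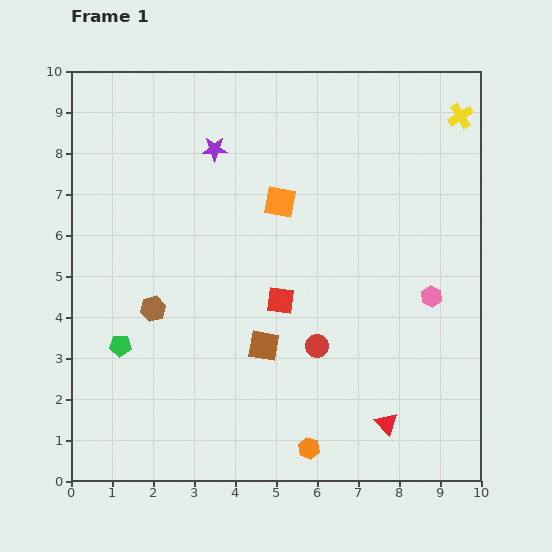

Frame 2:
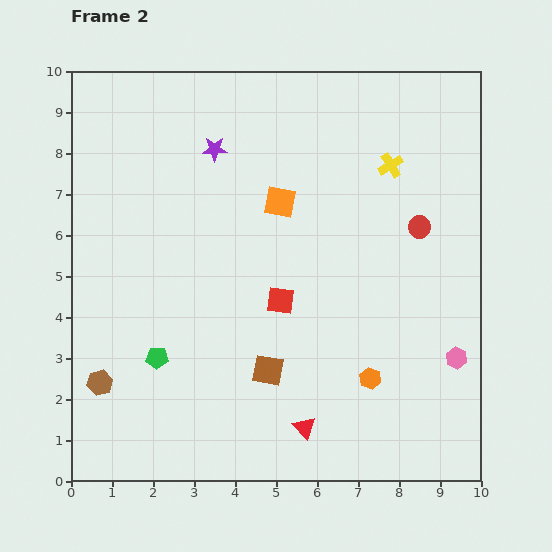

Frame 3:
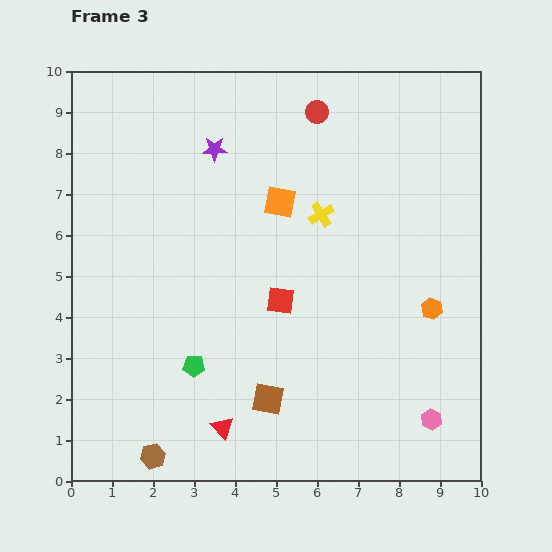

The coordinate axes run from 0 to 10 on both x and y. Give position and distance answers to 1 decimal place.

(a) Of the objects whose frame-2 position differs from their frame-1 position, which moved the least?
the brown square

(moved 0.6)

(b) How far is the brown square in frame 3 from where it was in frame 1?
1.3

The brown square moved from (4.7, 3.3) to (4.8, 2.0), a distance of √(0.1² + 1.3²) ≈ 1.3.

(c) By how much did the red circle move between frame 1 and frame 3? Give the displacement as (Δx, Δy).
(0.0, 5.7)

The red circle was at (6.0, 3.3) in frame 1 and (6.0, 9.0) in frame 3.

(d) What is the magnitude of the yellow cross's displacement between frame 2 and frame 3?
2.1

The yellow cross moved from (7.8, 7.7) to (6.1, 6.5), a distance of √(1.7² + 1.2²) ≈ 2.1.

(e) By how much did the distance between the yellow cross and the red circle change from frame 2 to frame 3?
+0.8

Distance in frame 2: 1.7. Distance in frame 3: 2.5.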